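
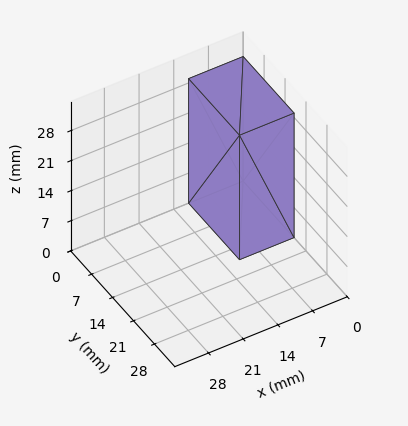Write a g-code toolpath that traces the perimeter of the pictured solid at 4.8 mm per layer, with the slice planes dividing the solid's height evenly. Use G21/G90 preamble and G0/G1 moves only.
Reading the render: the shape is a rectangular box, roughly 11 × 17 mm footprint and 29 mm tall (dimensions read to the nearest mm from the axis ticks). For the g-code, the solid's height is divided into equal slices at the stated Δz and each level perimeter traced with G1 moves after a G0 lift.

; perimeter-only toolpath
G21 ; units = mm
G90 ; absolute positioning
G28 ; home
; layer 1
G0 Z4.8
G0 X0.0 Y0.0
G1 X11.0 Y0.0
G1 X11.0 Y17.0
G1 X0.0 Y17.0
G1 X0.0 Y0.0
; layer 2
G0 Z9.7
G0 X0.0 Y0.0
G1 X11.0 Y0.0
G1 X11.0 Y17.0
G1 X0.0 Y17.0
G1 X0.0 Y0.0
; layer 3
G0 Z14.5
G0 X0.0 Y0.0
G1 X11.0 Y0.0
G1 X11.0 Y17.0
G1 X0.0 Y17.0
G1 X0.0 Y0.0
; layer 4
G0 Z19.3
G0 X0.0 Y0.0
G1 X11.0 Y0.0
G1 X11.0 Y17.0
G1 X0.0 Y17.0
G1 X0.0 Y0.0
; layer 5
G0 Z24.2
G0 X0.0 Y0.0
G1 X11.0 Y0.0
G1 X11.0 Y17.0
G1 X0.0 Y17.0
G1 X0.0 Y0.0
; layer 6
G0 Z29.0
G0 X0.0 Y0.0
G1 X11.0 Y0.0
G1 X11.0 Y17.0
G1 X0.0 Y17.0
G1 X0.0 Y0.0
M2 ; end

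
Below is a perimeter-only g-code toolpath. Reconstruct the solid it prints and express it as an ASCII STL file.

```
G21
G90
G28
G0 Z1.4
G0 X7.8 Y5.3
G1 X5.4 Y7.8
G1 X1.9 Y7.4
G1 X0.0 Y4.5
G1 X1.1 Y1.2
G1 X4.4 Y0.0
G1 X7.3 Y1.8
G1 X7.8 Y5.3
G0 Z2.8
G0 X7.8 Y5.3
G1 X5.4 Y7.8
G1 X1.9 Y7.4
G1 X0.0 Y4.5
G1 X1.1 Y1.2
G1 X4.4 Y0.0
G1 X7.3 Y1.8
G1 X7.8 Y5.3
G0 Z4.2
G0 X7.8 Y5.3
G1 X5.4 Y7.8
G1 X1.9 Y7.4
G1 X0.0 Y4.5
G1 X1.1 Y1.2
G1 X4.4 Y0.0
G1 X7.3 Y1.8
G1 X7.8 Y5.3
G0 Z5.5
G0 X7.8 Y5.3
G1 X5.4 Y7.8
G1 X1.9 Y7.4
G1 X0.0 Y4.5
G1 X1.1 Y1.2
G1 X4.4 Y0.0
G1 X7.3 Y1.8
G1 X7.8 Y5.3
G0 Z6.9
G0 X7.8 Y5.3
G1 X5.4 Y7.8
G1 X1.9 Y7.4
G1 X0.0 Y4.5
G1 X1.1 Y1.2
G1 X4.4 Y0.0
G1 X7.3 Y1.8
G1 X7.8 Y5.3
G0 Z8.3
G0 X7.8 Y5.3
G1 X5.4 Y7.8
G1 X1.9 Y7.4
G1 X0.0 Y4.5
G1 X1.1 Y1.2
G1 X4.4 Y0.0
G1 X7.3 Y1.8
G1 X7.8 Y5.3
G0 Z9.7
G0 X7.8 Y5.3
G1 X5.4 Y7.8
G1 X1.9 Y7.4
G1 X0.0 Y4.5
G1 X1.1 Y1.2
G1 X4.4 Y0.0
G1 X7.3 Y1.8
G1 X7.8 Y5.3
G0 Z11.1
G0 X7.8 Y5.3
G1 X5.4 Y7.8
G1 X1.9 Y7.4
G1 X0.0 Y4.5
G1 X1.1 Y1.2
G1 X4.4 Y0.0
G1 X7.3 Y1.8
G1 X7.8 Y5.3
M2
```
solid part
  facet normal 0.0000 0.0000 -1.0000
    outer loop
      vertex 1.9 7.4 0.0
      vertex 5.4 7.8 0.0
      vertex 7.8 5.3 0.0
    endloop
  endfacet
  facet normal 0.0000 0.0000 -1.0000
    outer loop
      vertex 0.0 4.5 0.0
      vertex 1.9 7.4 0.0
      vertex 7.8 5.3 0.0
    endloop
  endfacet
  facet normal 0.0000 0.0000 -1.0000
    outer loop
      vertex 1.1 1.2 0.0
      vertex 0.0 4.5 0.0
      vertex 7.8 5.3 0.0
    endloop
  endfacet
  facet normal 0.0000 0.0000 -1.0000
    outer loop
      vertex 4.4 0.0 0.0
      vertex 1.1 1.2 0.0
      vertex 7.8 5.3 0.0
    endloop
  endfacet
  facet normal 0.0000 0.0000 -1.0000
    outer loop
      vertex 7.3 1.8 0.0
      vertex 4.4 0.0 0.0
      vertex 7.8 5.3 0.0
    endloop
  endfacet
  facet normal 0.0000 0.0000 1.0000
    outer loop
      vertex 7.8 5.3 11.1
      vertex 5.4 7.8 11.1
      vertex 1.9 7.4 11.1
    endloop
  endfacet
  facet normal 0.0000 0.0000 1.0000
    outer loop
      vertex 7.8 5.3 11.1
      vertex 1.9 7.4 11.1
      vertex 0.0 4.5 11.1
    endloop
  endfacet
  facet normal 0.0000 0.0000 1.0000
    outer loop
      vertex 7.8 5.3 11.1
      vertex 0.0 4.5 11.1
      vertex 1.1 1.2 11.1
    endloop
  endfacet
  facet normal 0.0000 0.0000 1.0000
    outer loop
      vertex 7.8 5.3 11.1
      vertex 1.1 1.2 11.1
      vertex 4.4 0.0 11.1
    endloop
  endfacet
  facet normal 0.0000 0.0000 1.0000
    outer loop
      vertex 7.8 5.3 11.1
      vertex 4.4 0.0 11.1
      vertex 7.3 1.8 11.1
    endloop
  endfacet
  facet normal 0.7214 0.6925 0.0000
    outer loop
      vertex 7.8 5.3 0.0
      vertex 5.4 7.8 0.0
      vertex 5.4 7.8 11.1
    endloop
  endfacet
  facet normal 0.7214 0.6925 0.0000
    outer loop
      vertex 7.8 5.3 0.0
      vertex 5.4 7.8 11.1
      vertex 7.8 5.3 11.1
    endloop
  endfacet
  facet normal -0.1135 0.9935 0.0000
    outer loop
      vertex 5.4 7.8 0.0
      vertex 1.9 7.4 0.0
      vertex 1.9 7.4 11.1
    endloop
  endfacet
  facet normal -0.1135 0.9935 0.0000
    outer loop
      vertex 5.4 7.8 0.0
      vertex 1.9 7.4 11.1
      vertex 5.4 7.8 11.1
    endloop
  endfacet
  facet normal -0.8365 0.5480 0.0000
    outer loop
      vertex 1.9 7.4 0.0
      vertex 0.0 4.5 0.0
      vertex 0.0 4.5 11.1
    endloop
  endfacet
  facet normal -0.8365 0.5480 0.0000
    outer loop
      vertex 1.9 7.4 0.0
      vertex 0.0 4.5 11.1
      vertex 1.9 7.4 11.1
    endloop
  endfacet
  facet normal -0.9487 -0.3162 0.0000
    outer loop
      vertex 0.0 4.5 0.0
      vertex 1.1 1.2 0.0
      vertex 1.1 1.2 11.1
    endloop
  endfacet
  facet normal -0.9487 -0.3162 0.0000
    outer loop
      vertex 0.0 4.5 0.0
      vertex 1.1 1.2 11.1
      vertex 0.0 4.5 11.1
    endloop
  endfacet
  facet normal -0.3417 -0.9398 0.0000
    outer loop
      vertex 1.1 1.2 0.0
      vertex 4.4 0.0 0.0
      vertex 4.4 0.0 11.1
    endloop
  endfacet
  facet normal -0.3417 -0.9398 0.0000
    outer loop
      vertex 1.1 1.2 0.0
      vertex 4.4 0.0 11.1
      vertex 1.1 1.2 11.1
    endloop
  endfacet
  facet normal 0.5274 -0.8496 0.0000
    outer loop
      vertex 4.4 0.0 0.0
      vertex 7.3 1.8 0.0
      vertex 7.3 1.8 11.1
    endloop
  endfacet
  facet normal 0.5274 -0.8496 0.0000
    outer loop
      vertex 4.4 0.0 0.0
      vertex 7.3 1.8 11.1
      vertex 4.4 0.0 11.1
    endloop
  endfacet
  facet normal 0.9899 -0.1414 0.0000
    outer loop
      vertex 7.3 1.8 0.0
      vertex 7.8 5.3 0.0
      vertex 7.8 5.3 11.1
    endloop
  endfacet
  facet normal 0.9899 -0.1414 0.0000
    outer loop
      vertex 7.3 1.8 0.0
      vertex 7.8 5.3 11.1
      vertex 7.3 1.8 11.1
    endloop
  endfacet
endsolid part

The G0 Z moves step by Δz≈1.4 mm. Every layer's G1 loop is the same polygon, so the solid is a straight extrusion of it from z=0 to z≈11.1. Closing with flat bottom and top caps and triangulating gives 24 facets — a regular 7-sided prism (a cylinder approximated with 7 flat sides), circumscribed radius ≈ 4 mm, height ≈ 11.1 mm.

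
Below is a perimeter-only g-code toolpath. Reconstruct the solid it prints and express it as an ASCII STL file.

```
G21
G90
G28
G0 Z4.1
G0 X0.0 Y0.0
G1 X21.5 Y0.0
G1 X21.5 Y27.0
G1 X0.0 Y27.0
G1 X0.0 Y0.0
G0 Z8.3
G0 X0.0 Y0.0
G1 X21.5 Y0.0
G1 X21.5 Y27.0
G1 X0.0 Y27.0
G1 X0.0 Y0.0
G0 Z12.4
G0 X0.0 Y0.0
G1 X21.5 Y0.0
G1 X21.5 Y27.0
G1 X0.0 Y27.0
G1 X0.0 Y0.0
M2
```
solid part
  facet normal 0.0000 0.0000 -1.0000
    outer loop
      vertex 21.5 27.0 0.0
      vertex 21.5 0.0 0.0
      vertex 0.0 0.0 0.0
    endloop
  endfacet
  facet normal 0.0000 0.0000 -1.0000
    outer loop
      vertex 0.0 27.0 0.0
      vertex 21.5 27.0 0.0
      vertex 0.0 0.0 0.0
    endloop
  endfacet
  facet normal 0.0000 0.0000 1.0000
    outer loop
      vertex 0.0 0.0 12.4
      vertex 21.5 0.0 12.4
      vertex 21.5 27.0 12.4
    endloop
  endfacet
  facet normal 0.0000 0.0000 1.0000
    outer loop
      vertex 0.0 0.0 12.4
      vertex 21.5 27.0 12.4
      vertex 0.0 27.0 12.4
    endloop
  endfacet
  facet normal 0.0000 -1.0000 0.0000
    outer loop
      vertex 0.0 0.0 0.0
      vertex 21.5 0.0 0.0
      vertex 21.5 0.0 12.4
    endloop
  endfacet
  facet normal 0.0000 -1.0000 0.0000
    outer loop
      vertex 0.0 0.0 0.0
      vertex 21.5 0.0 12.4
      vertex 0.0 0.0 12.4
    endloop
  endfacet
  facet normal 0.0000 1.0000 0.0000
    outer loop
      vertex 21.5 27.0 12.4
      vertex 21.5 27.0 0.0
      vertex 0.0 27.0 0.0
    endloop
  endfacet
  facet normal 0.0000 1.0000 0.0000
    outer loop
      vertex 0.0 27.0 12.4
      vertex 21.5 27.0 12.4
      vertex 0.0 27.0 0.0
    endloop
  endfacet
  facet normal -1.0000 0.0000 0.0000
    outer loop
      vertex 0.0 27.0 12.4
      vertex 0.0 27.0 0.0
      vertex 0.0 0.0 0.0
    endloop
  endfacet
  facet normal -1.0000 0.0000 0.0000
    outer loop
      vertex 0.0 0.0 12.4
      vertex 0.0 27.0 12.4
      vertex 0.0 0.0 0.0
    endloop
  endfacet
  facet normal 1.0000 0.0000 0.0000
    outer loop
      vertex 21.5 0.0 0.0
      vertex 21.5 27.0 0.0
      vertex 21.5 27.0 12.4
    endloop
  endfacet
  facet normal 1.0000 0.0000 0.0000
    outer loop
      vertex 21.5 0.0 0.0
      vertex 21.5 27.0 12.4
      vertex 21.5 0.0 12.4
    endloop
  endfacet
endsolid part

The G0 Z moves step by Δz≈4.1 mm. Every layer's G1 loop is the same polygon, so the solid is a straight extrusion of it from z=0 to z≈12.4. Closing with flat bottom and top caps and triangulating gives 12 facets — a rectangular box, roughly 21.5 × 27 mm footprint and 12.4 mm tall.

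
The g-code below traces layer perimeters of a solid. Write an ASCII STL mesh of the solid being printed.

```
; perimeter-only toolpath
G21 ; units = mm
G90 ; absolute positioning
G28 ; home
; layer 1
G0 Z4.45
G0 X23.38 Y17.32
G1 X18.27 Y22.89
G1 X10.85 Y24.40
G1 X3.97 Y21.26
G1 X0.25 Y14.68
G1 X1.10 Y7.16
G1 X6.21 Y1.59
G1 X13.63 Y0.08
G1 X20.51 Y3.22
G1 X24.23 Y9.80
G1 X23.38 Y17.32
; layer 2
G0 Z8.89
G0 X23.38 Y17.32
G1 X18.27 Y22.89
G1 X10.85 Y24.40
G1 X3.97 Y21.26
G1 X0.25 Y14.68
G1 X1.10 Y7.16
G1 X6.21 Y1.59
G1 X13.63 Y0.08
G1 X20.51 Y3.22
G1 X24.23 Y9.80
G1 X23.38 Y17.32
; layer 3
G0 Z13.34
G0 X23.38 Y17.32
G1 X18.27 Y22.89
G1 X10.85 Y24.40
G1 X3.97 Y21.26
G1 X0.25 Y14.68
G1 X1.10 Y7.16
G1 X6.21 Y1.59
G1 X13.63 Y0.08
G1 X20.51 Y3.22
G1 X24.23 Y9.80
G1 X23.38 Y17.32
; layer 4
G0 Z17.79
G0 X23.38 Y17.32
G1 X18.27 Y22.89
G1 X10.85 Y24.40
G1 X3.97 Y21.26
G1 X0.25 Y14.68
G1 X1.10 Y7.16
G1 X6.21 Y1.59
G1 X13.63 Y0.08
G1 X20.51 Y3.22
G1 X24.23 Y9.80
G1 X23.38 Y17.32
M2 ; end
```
solid part
  facet normal 0.0000 0.0000 -1.0000
    outer loop
      vertex 10.85 24.40 0.00
      vertex 18.27 22.89 0.00
      vertex 23.38 17.32 0.00
    endloop
  endfacet
  facet normal 0.0000 0.0000 -1.0000
    outer loop
      vertex 3.97 21.26 0.00
      vertex 10.85 24.40 0.00
      vertex 23.38 17.32 0.00
    endloop
  endfacet
  facet normal 0.0000 0.0000 -1.0000
    outer loop
      vertex 0.25 14.68 0.00
      vertex 3.97 21.26 0.00
      vertex 23.38 17.32 0.00
    endloop
  endfacet
  facet normal 0.0000 0.0000 -1.0000
    outer loop
      vertex 1.10 7.16 0.00
      vertex 0.25 14.68 0.00
      vertex 23.38 17.32 0.00
    endloop
  endfacet
  facet normal 0.0000 0.0000 -1.0000
    outer loop
      vertex 6.21 1.59 0.00
      vertex 1.10 7.16 0.00
      vertex 23.38 17.32 0.00
    endloop
  endfacet
  facet normal 0.0000 0.0000 -1.0000
    outer loop
      vertex 13.63 0.08 0.00
      vertex 6.21 1.59 0.00
      vertex 23.38 17.32 0.00
    endloop
  endfacet
  facet normal 0.0000 0.0000 -1.0000
    outer loop
      vertex 20.51 3.22 0.00
      vertex 13.63 0.08 0.00
      vertex 23.38 17.32 0.00
    endloop
  endfacet
  facet normal 0.0000 0.0000 -1.0000
    outer loop
      vertex 24.23 9.80 0.00
      vertex 20.51 3.22 0.00
      vertex 23.38 17.32 0.00
    endloop
  endfacet
  facet normal 0.0000 0.0000 1.0000
    outer loop
      vertex 23.38 17.32 17.79
      vertex 18.27 22.89 17.79
      vertex 10.85 24.40 17.79
    endloop
  endfacet
  facet normal 0.0000 0.0000 1.0000
    outer loop
      vertex 23.38 17.32 17.79
      vertex 10.85 24.40 17.79
      vertex 3.97 21.26 17.79
    endloop
  endfacet
  facet normal 0.0000 0.0000 1.0000
    outer loop
      vertex 23.38 17.32 17.79
      vertex 3.97 21.26 17.79
      vertex 0.25 14.68 17.79
    endloop
  endfacet
  facet normal 0.0000 0.0000 1.0000
    outer loop
      vertex 23.38 17.32 17.79
      vertex 0.25 14.68 17.79
      vertex 1.10 7.16 17.79
    endloop
  endfacet
  facet normal 0.0000 0.0000 1.0000
    outer loop
      vertex 23.38 17.32 17.79
      vertex 1.10 7.16 17.79
      vertex 6.21 1.59 17.79
    endloop
  endfacet
  facet normal 0.0000 0.0000 1.0000
    outer loop
      vertex 23.38 17.32 17.79
      vertex 6.21 1.59 17.79
      vertex 13.63 0.08 17.79
    endloop
  endfacet
  facet normal 0.0000 0.0000 1.0000
    outer loop
      vertex 23.38 17.32 17.79
      vertex 13.63 0.08 17.79
      vertex 20.51 3.22 17.79
    endloop
  endfacet
  facet normal 0.0000 0.0000 1.0000
    outer loop
      vertex 23.38 17.32 17.79
      vertex 20.51 3.22 17.79
      vertex 24.23 9.80 17.79
    endloop
  endfacet
  facet normal 0.7369 0.6760 0.0000
    outer loop
      vertex 23.38 17.32 0.00
      vertex 18.27 22.89 0.00
      vertex 18.27 22.89 17.79
    endloop
  endfacet
  facet normal 0.7369 0.6760 0.0000
    outer loop
      vertex 23.38 17.32 0.00
      vertex 18.27 22.89 17.79
      vertex 23.38 17.32 17.79
    endloop
  endfacet
  facet normal 0.1994 0.9799 0.0000
    outer loop
      vertex 18.27 22.89 0.00
      vertex 10.85 24.40 0.00
      vertex 10.85 24.40 17.79
    endloop
  endfacet
  facet normal 0.1994 0.9799 0.0000
    outer loop
      vertex 18.27 22.89 0.00
      vertex 10.85 24.40 17.79
      vertex 18.27 22.89 17.79
    endloop
  endfacet
  facet normal -0.4152 0.9097 0.0000
    outer loop
      vertex 10.85 24.40 0.00
      vertex 3.97 21.26 0.00
      vertex 3.97 21.26 17.79
    endloop
  endfacet
  facet normal -0.4152 0.9097 0.0000
    outer loop
      vertex 10.85 24.40 0.00
      vertex 3.97 21.26 17.79
      vertex 10.85 24.40 17.79
    endloop
  endfacet
  facet normal -0.8705 0.4921 0.0000
    outer loop
      vertex 3.97 21.26 0.00
      vertex 0.25 14.68 0.00
      vertex 0.25 14.68 17.79
    endloop
  endfacet
  facet normal -0.8705 0.4921 0.0000
    outer loop
      vertex 3.97 21.26 0.00
      vertex 0.25 14.68 17.79
      vertex 3.97 21.26 17.79
    endloop
  endfacet
  facet normal -0.9937 -0.1123 0.0000
    outer loop
      vertex 0.25 14.68 0.00
      vertex 1.10 7.16 0.00
      vertex 1.10 7.16 17.79
    endloop
  endfacet
  facet normal -0.9937 -0.1123 0.0000
    outer loop
      vertex 0.25 14.68 0.00
      vertex 1.10 7.16 17.79
      vertex 0.25 14.68 17.79
    endloop
  endfacet
  facet normal -0.7369 -0.6760 0.0000
    outer loop
      vertex 1.10 7.16 0.00
      vertex 6.21 1.59 0.00
      vertex 6.21 1.59 17.79
    endloop
  endfacet
  facet normal -0.7369 -0.6760 0.0000
    outer loop
      vertex 1.10 7.16 0.00
      vertex 6.21 1.59 17.79
      vertex 1.10 7.16 17.79
    endloop
  endfacet
  facet normal -0.1994 -0.9799 0.0000
    outer loop
      vertex 6.21 1.59 0.00
      vertex 13.63 0.08 0.00
      vertex 13.63 0.08 17.79
    endloop
  endfacet
  facet normal -0.1994 -0.9799 0.0000
    outer loop
      vertex 6.21 1.59 0.00
      vertex 13.63 0.08 17.79
      vertex 6.21 1.59 17.79
    endloop
  endfacet
  facet normal 0.4152 -0.9097 0.0000
    outer loop
      vertex 13.63 0.08 0.00
      vertex 20.51 3.22 0.00
      vertex 20.51 3.22 17.79
    endloop
  endfacet
  facet normal 0.4152 -0.9097 0.0000
    outer loop
      vertex 13.63 0.08 0.00
      vertex 20.51 3.22 17.79
      vertex 13.63 0.08 17.79
    endloop
  endfacet
  facet normal 0.8705 -0.4921 0.0000
    outer loop
      vertex 20.51 3.22 0.00
      vertex 24.23 9.80 0.00
      vertex 24.23 9.80 17.79
    endloop
  endfacet
  facet normal 0.8705 -0.4921 0.0000
    outer loop
      vertex 20.51 3.22 0.00
      vertex 24.23 9.80 17.79
      vertex 20.51 3.22 17.79
    endloop
  endfacet
  facet normal 0.9937 0.1123 0.0000
    outer loop
      vertex 24.23 9.80 0.00
      vertex 23.38 17.32 0.00
      vertex 23.38 17.32 17.79
    endloop
  endfacet
  facet normal 0.9937 0.1123 0.0000
    outer loop
      vertex 24.23 9.80 0.00
      vertex 23.38 17.32 17.79
      vertex 24.23 9.80 17.79
    endloop
  endfacet
endsolid part

The G0 Z moves step by Δz≈4.45 mm. Every layer's G1 loop is the same polygon, so the solid is a straight extrusion of it from z=0 to z≈17.8. Closing with flat bottom and top caps and triangulating gives 36 facets — a regular 10-sided prism (a cylinder approximated with 10 flat sides), circumscribed radius ≈ 12.2 mm, height ≈ 17.8 mm.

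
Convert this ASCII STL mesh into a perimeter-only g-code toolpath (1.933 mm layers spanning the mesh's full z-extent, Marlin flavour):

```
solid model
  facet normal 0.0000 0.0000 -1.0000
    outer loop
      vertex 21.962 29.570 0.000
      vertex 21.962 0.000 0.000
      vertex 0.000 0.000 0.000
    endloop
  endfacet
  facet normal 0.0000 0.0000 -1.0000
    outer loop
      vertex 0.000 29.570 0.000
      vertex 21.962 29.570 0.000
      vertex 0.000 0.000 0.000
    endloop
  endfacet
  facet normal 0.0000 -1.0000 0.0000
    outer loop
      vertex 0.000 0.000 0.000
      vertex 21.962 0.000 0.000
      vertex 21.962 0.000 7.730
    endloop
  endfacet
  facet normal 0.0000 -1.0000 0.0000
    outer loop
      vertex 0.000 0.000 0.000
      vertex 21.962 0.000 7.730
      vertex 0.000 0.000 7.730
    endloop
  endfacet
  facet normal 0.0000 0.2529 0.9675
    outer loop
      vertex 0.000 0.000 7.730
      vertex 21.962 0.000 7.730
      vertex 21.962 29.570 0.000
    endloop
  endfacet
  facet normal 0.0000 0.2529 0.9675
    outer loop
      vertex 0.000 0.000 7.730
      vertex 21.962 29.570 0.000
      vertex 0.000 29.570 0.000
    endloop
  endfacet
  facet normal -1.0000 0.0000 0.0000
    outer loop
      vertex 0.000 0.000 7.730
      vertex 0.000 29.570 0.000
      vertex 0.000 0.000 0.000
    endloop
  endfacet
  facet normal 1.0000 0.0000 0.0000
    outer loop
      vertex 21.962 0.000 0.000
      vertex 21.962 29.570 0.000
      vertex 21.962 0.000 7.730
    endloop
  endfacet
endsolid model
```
; perimeter-only toolpath
G21 ; units = mm
G90 ; absolute positioning
G28 ; home
; layer 1
G0 Z1.933
G0 X0.000 Y0.000
G1 X21.962 Y0.000
G1 X21.962 Y22.178
G1 X0.000 Y22.178
G1 X0.000 Y0.000
; layer 2
G0 Z3.865
G0 X0.000 Y0.000
G1 X21.962 Y0.000
G1 X21.962 Y14.785
G1 X0.000 Y14.785
G1 X0.000 Y0.000
; layer 3
G0 Z5.798
G0 X0.000 Y0.000
G1 X21.962 Y0.000
G1 X21.962 Y7.393
G1 X0.000 Y7.393
G1 X0.000 Y0.000
M2 ; end

The solid is a wedge (ramp): 22 × 29.6 mm base, rising to 7.73 mm along the y=0 edge and sloping linearly to z=0 at y=29.6. Slicing at Δz = 1.933 mm — 4 equal slices spanning the solid's height, so layer i sits at z = i·h/4 — gives 3 non-empty perimeters. Each is a 4-segment closed polygon; G0 lifts to the layer z and rapids to the start vertex, then G1 traces the edges. The cross-section shrinks linearly with z (the slice at the apex is degenerate and omitted).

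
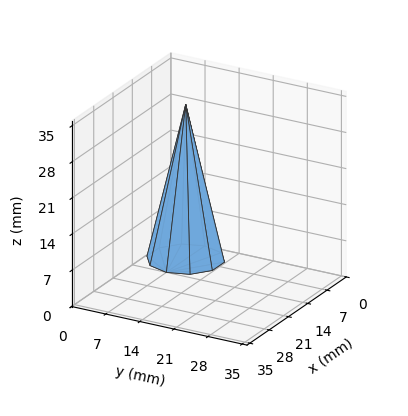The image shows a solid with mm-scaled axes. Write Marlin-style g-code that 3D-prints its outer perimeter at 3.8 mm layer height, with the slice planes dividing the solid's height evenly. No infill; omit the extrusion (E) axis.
Reading the render: the shape is a regular 10-sided pyramid, base circumscribed radius ≈ 7 mm, apex at z ≈ 30 mm (dimensions read to the nearest mm from the axis ticks). For the g-code, the solid's height is divided into equal slices at the stated Δz and each level perimeter traced with G1 moves after a G0 lift.

; perimeter-only toolpath
G21 ; units = mm
G90 ; absolute positioning
G28 ; home
; layer 1
G0 Z3.8
G0 X13.1 Y7.0
G1 X12.0 Y10.6
G1 X8.9 Y12.9
G1 X5.1 Y12.9
G1 X2.0 Y10.6
G1 X0.9 Y7.0
G1 X2.0 Y3.4
G1 X5.1 Y1.1
G1 X8.9 Y1.1
G1 X12.0 Y3.4
G1 X13.1 Y7.0
; layer 2
G0 Z7.5
G0 X12.2 Y7.0
G1 X11.3 Y10.1
G1 X8.6 Y12.0
G1 X5.3 Y12.0
G1 X2.7 Y10.1
G1 X1.8 Y7.0
G1 X2.7 Y3.9
G1 X5.3 Y2.0
G1 X8.6 Y2.0
G1 X11.3 Y3.9
G1 X12.2 Y7.0
; layer 3
G0 Z11.2
G0 X11.4 Y7.0
G1 X10.6 Y9.6
G1 X8.4 Y11.2
G1 X5.6 Y11.2
G1 X3.4 Y9.6
G1 X2.6 Y7.0
G1 X3.4 Y4.4
G1 X5.6 Y2.8
G1 X8.4 Y2.8
G1 X10.6 Y4.4
G1 X11.4 Y7.0
; layer 4
G0 Z15.0
G0 X10.5 Y7.0
G1 X9.8 Y9.1
G1 X8.1 Y10.3
G1 X5.9 Y10.3
G1 X4.2 Y9.1
G1 X3.5 Y7.0
G1 X4.2 Y5.0
G1 X5.9 Y3.6
G1 X8.1 Y3.6
G1 X9.8 Y5.0
G1 X10.5 Y7.0
; layer 5
G0 Z18.8
G0 X9.6 Y7.0
G1 X9.1 Y8.5
G1 X7.8 Y9.5
G1 X6.2 Y9.5
G1 X4.9 Y8.5
G1 X4.4 Y7.0
G1 X4.9 Y5.5
G1 X6.2 Y4.5
G1 X7.8 Y4.5
G1 X9.1 Y5.5
G1 X9.6 Y7.0
; layer 6
G0 Z22.5
G0 X8.8 Y7.0
G1 X8.4 Y8.0
G1 X7.5 Y8.7
G1 X6.5 Y8.7
G1 X5.6 Y8.0
G1 X5.2 Y7.0
G1 X5.6 Y6.0
G1 X6.5 Y5.3
G1 X7.5 Y5.3
G1 X8.4 Y6.0
G1 X8.8 Y7.0
; layer 7
G0 Z26.2
G0 X7.9 Y7.0
G1 X7.7 Y7.5
G1 X7.3 Y7.8
G1 X6.7 Y7.8
G1 X6.3 Y7.5
G1 X6.1 Y7.0
G1 X6.3 Y6.5
G1 X6.7 Y6.2
G1 X7.3 Y6.2
G1 X7.7 Y6.5
G1 X7.9 Y7.0
M2 ; end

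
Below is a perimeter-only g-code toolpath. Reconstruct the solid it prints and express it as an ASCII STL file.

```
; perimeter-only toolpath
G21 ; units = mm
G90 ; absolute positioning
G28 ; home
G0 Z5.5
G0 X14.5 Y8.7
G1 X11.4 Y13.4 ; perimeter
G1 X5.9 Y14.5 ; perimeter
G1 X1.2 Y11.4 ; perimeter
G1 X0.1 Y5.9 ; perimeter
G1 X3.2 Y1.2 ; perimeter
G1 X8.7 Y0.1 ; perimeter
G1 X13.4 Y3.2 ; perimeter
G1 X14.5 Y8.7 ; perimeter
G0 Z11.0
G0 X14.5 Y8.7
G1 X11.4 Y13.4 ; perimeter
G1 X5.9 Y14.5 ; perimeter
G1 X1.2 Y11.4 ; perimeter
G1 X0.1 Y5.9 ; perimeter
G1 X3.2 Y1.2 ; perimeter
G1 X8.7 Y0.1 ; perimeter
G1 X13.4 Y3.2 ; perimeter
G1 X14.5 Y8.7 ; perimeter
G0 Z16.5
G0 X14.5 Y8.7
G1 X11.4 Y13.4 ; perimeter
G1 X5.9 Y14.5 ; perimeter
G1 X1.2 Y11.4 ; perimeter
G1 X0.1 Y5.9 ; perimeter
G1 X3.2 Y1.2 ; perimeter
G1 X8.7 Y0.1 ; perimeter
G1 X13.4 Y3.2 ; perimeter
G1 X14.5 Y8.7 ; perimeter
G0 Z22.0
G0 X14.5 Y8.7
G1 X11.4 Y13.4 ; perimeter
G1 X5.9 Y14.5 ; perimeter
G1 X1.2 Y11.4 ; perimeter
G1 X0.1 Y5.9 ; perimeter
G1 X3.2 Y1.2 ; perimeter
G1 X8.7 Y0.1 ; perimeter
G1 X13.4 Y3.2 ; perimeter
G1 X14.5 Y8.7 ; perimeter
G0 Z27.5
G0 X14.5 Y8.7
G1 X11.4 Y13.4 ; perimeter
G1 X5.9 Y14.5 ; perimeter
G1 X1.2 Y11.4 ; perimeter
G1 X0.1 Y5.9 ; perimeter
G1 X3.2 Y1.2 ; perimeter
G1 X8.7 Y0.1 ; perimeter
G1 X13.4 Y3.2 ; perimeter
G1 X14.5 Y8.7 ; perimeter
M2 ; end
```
solid part
  facet normal 0.0000 0.0000 -1.0000
    outer loop
      vertex 5.9 14.5 0.0
      vertex 11.4 13.4 0.0
      vertex 14.5 8.7 0.0
    endloop
  endfacet
  facet normal 0.0000 0.0000 -1.0000
    outer loop
      vertex 1.2 11.4 0.0
      vertex 5.9 14.5 0.0
      vertex 14.5 8.7 0.0
    endloop
  endfacet
  facet normal 0.0000 0.0000 -1.0000
    outer loop
      vertex 0.1 5.9 0.0
      vertex 1.2 11.4 0.0
      vertex 14.5 8.7 0.0
    endloop
  endfacet
  facet normal 0.0000 0.0000 -1.0000
    outer loop
      vertex 3.2 1.2 0.0
      vertex 0.1 5.9 0.0
      vertex 14.5 8.7 0.0
    endloop
  endfacet
  facet normal 0.0000 0.0000 -1.0000
    outer loop
      vertex 8.7 0.1 0.0
      vertex 3.2 1.2 0.0
      vertex 14.5 8.7 0.0
    endloop
  endfacet
  facet normal 0.0000 0.0000 -1.0000
    outer loop
      vertex 13.4 3.2 0.0
      vertex 8.7 0.1 0.0
      vertex 14.5 8.7 0.0
    endloop
  endfacet
  facet normal 0.0000 0.0000 1.0000
    outer loop
      vertex 14.5 8.7 27.5
      vertex 11.4 13.4 27.5
      vertex 5.9 14.5 27.5
    endloop
  endfacet
  facet normal 0.0000 0.0000 1.0000
    outer loop
      vertex 14.5 8.7 27.5
      vertex 5.9 14.5 27.5
      vertex 1.2 11.4 27.5
    endloop
  endfacet
  facet normal 0.0000 0.0000 1.0000
    outer loop
      vertex 14.5 8.7 27.5
      vertex 1.2 11.4 27.5
      vertex 0.1 5.9 27.5
    endloop
  endfacet
  facet normal 0.0000 0.0000 1.0000
    outer loop
      vertex 14.5 8.7 27.5
      vertex 0.1 5.9 27.5
      vertex 3.2 1.2 27.5
    endloop
  endfacet
  facet normal 0.0000 0.0000 1.0000
    outer loop
      vertex 14.5 8.7 27.5
      vertex 3.2 1.2 27.5
      vertex 8.7 0.1 27.5
    endloop
  endfacet
  facet normal 0.0000 0.0000 1.0000
    outer loop
      vertex 14.5 8.7 27.5
      vertex 8.7 0.1 27.5
      vertex 13.4 3.2 27.5
    endloop
  endfacet
  facet normal 0.8348 0.5506 0.0000
    outer loop
      vertex 14.5 8.7 0.0
      vertex 11.4 13.4 0.0
      vertex 11.4 13.4 27.5
    endloop
  endfacet
  facet normal 0.8348 0.5506 0.0000
    outer loop
      vertex 14.5 8.7 0.0
      vertex 11.4 13.4 27.5
      vertex 14.5 8.7 27.5
    endloop
  endfacet
  facet normal 0.1961 0.9806 0.0000
    outer loop
      vertex 11.4 13.4 0.0
      vertex 5.9 14.5 0.0
      vertex 5.9 14.5 27.5
    endloop
  endfacet
  facet normal 0.1961 0.9806 0.0000
    outer loop
      vertex 11.4 13.4 0.0
      vertex 5.9 14.5 27.5
      vertex 11.4 13.4 27.5
    endloop
  endfacet
  facet normal -0.5506 0.8348 0.0000
    outer loop
      vertex 5.9 14.5 0.0
      vertex 1.2 11.4 0.0
      vertex 1.2 11.4 27.5
    endloop
  endfacet
  facet normal -0.5506 0.8348 0.0000
    outer loop
      vertex 5.9 14.5 0.0
      vertex 1.2 11.4 27.5
      vertex 5.9 14.5 27.5
    endloop
  endfacet
  facet normal -0.9806 0.1961 0.0000
    outer loop
      vertex 1.2 11.4 0.0
      vertex 0.1 5.9 0.0
      vertex 0.1 5.9 27.5
    endloop
  endfacet
  facet normal -0.9806 0.1961 0.0000
    outer loop
      vertex 1.2 11.4 0.0
      vertex 0.1 5.9 27.5
      vertex 1.2 11.4 27.5
    endloop
  endfacet
  facet normal -0.8348 -0.5506 0.0000
    outer loop
      vertex 0.1 5.9 0.0
      vertex 3.2 1.2 0.0
      vertex 3.2 1.2 27.5
    endloop
  endfacet
  facet normal -0.8348 -0.5506 0.0000
    outer loop
      vertex 0.1 5.9 0.0
      vertex 3.2 1.2 27.5
      vertex 0.1 5.9 27.5
    endloop
  endfacet
  facet normal -0.1961 -0.9806 0.0000
    outer loop
      vertex 3.2 1.2 0.0
      vertex 8.7 0.1 0.0
      vertex 8.7 0.1 27.5
    endloop
  endfacet
  facet normal -0.1961 -0.9806 0.0000
    outer loop
      vertex 3.2 1.2 0.0
      vertex 8.7 0.1 27.5
      vertex 3.2 1.2 27.5
    endloop
  endfacet
  facet normal 0.5506 -0.8348 0.0000
    outer loop
      vertex 8.7 0.1 0.0
      vertex 13.4 3.2 0.0
      vertex 13.4 3.2 27.5
    endloop
  endfacet
  facet normal 0.5506 -0.8348 0.0000
    outer loop
      vertex 8.7 0.1 0.0
      vertex 13.4 3.2 27.5
      vertex 8.7 0.1 27.5
    endloop
  endfacet
  facet normal 0.9806 -0.1961 0.0000
    outer loop
      vertex 13.4 3.2 0.0
      vertex 14.5 8.7 0.0
      vertex 14.5 8.7 27.5
    endloop
  endfacet
  facet normal 0.9806 -0.1961 0.0000
    outer loop
      vertex 13.4 3.2 0.0
      vertex 14.5 8.7 27.5
      vertex 13.4 3.2 27.5
    endloop
  endfacet
endsolid part

The G0 Z moves step by Δz≈5.5 mm. Every layer's G1 loop is the same polygon, so the solid is a straight extrusion of it from z=0 to z≈27.5. Closing with flat bottom and top caps and triangulating gives 28 facets — a regular 8-sided prism (a cylinder approximated with 8 flat sides), circumscribed radius ≈ 7.3 mm, height ≈ 27.5 mm.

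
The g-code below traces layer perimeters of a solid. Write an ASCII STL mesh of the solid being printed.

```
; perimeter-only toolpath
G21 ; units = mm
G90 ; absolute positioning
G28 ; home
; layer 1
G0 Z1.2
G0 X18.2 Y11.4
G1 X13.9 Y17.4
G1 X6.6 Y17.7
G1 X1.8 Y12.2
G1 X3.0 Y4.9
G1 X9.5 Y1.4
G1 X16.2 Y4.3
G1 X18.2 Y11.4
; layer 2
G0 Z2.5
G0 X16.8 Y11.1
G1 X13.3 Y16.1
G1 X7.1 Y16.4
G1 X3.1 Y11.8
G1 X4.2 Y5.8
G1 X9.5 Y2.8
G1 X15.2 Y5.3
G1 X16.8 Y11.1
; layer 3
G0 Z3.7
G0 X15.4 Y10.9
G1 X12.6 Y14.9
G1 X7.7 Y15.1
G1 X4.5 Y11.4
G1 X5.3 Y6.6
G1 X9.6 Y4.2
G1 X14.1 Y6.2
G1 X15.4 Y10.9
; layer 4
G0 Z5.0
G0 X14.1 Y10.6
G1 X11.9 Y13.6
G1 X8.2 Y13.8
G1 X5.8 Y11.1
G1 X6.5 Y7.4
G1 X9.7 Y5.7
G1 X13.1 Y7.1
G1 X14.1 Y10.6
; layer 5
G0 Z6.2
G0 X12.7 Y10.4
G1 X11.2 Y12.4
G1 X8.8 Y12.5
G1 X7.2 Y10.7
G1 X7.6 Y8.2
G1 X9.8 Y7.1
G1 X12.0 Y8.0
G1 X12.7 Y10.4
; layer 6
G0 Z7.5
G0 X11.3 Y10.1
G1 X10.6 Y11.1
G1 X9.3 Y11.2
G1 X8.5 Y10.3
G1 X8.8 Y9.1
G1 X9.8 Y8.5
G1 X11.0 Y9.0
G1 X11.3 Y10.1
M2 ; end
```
solid part
  facet normal 0.0000 0.0000 -1.0000
    outer loop
      vertex 6.0 19.0 0.0
      vertex 14.6 18.6 0.0
      vertex 19.6 11.6 0.0
    endloop
  endfacet
  facet normal 0.0000 0.0000 -1.0000
    outer loop
      vertex 0.4 12.6 0.0
      vertex 6.0 19.0 0.0
      vertex 19.6 11.6 0.0
    endloop
  endfacet
  facet normal 0.0000 0.0000 -1.0000
    outer loop
      vertex 1.9 4.1 0.0
      vertex 0.4 12.6 0.0
      vertex 19.6 11.6 0.0
    endloop
  endfacet
  facet normal 0.0000 0.0000 -1.0000
    outer loop
      vertex 9.4 0.0 0.0
      vertex 1.9 4.1 0.0
      vertex 19.6 11.6 0.0
    endloop
  endfacet
  facet normal 0.0000 0.0000 -1.0000
    outer loop
      vertex 17.3 3.4 0.0
      vertex 9.4 0.0 0.0
      vertex 19.6 11.6 0.0
    endloop
  endfacet
  facet normal 0.5694 0.4067 0.7144
    outer loop
      vertex 19.6 11.6 0.0
      vertex 14.6 18.6 0.0
      vertex 9.9 9.9 8.7
    endloop
  endfacet
  facet normal 0.0325 0.6979 0.7154
    outer loop
      vertex 14.6 18.6 0.0
      vertex 6.0 19.0 0.0
      vertex 9.9 9.9 8.7
    endloop
  endfacet
  facet normal -0.5252 0.4596 0.7162
    outer loop
      vertex 6.0 19.0 0.0
      vertex 0.4 12.6 0.0
      vertex 9.9 9.9 8.7
    endloop
  endfacet
  facet normal -0.6889 -0.1216 0.7146
    outer loop
      vertex 0.4 12.6 0.0
      vertex 1.9 4.1 0.0
      vertex 9.9 9.9 8.7
    endloop
  endfacet
  facet normal -0.3348 -0.6124 0.7161
    outer loop
      vertex 1.9 4.1 0.0
      vertex 9.4 0.0 0.0
      vertex 9.9 9.9 8.7
    endloop
  endfacet
  facet normal 0.2764 -0.6422 0.7149
    outer loop
      vertex 9.4 0.0 0.0
      vertex 17.3 3.4 0.0
      vertex 9.9 9.9 8.7
    endloop
  endfacet
  facet normal 0.6738 -0.1890 0.7143
    outer loop
      vertex 17.3 3.4 0.0
      vertex 19.6 11.6 0.0
      vertex 9.9 9.9 8.7
    endloop
  endfacet
endsolid part

The G0 Z moves step by Δz≈1.2 mm. The G1 loops shrink linearly with z, so the solid tapers from its base footprint up to z≈8.7. Closing with a flat bottom cap and the tapered top and triangulating gives 12 facets — a regular 7-sided pyramid, base circumscribed radius ≈ 9.9 mm, apex at z ≈ 8.7 mm.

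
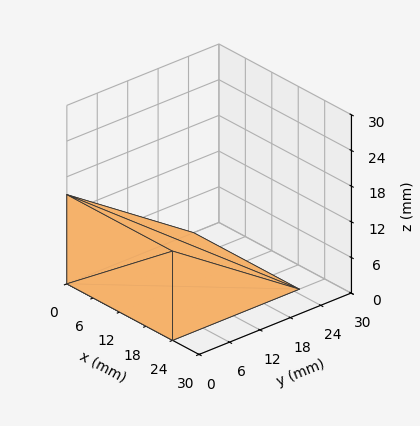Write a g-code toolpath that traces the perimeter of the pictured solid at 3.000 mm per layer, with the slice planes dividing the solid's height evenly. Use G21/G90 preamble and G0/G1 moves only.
Reading the render: the shape is a wedge (ramp): 24 × 25 mm base, rising to 15 mm along the y=0 edge and sloping linearly to z=0 at y=25 (dimensions read to the nearest mm from the axis ticks). For the g-code, the solid's height is divided into equal slices at the stated Δz and each level perimeter traced with G1 moves after a G0 lift.

; perimeter-only toolpath
G21 ; units = mm
G90 ; absolute positioning
G28 ; home
; layer 1
G0 Z3.000
G0 X0.000 Y0.000
G1 X24.000 Y0.000
G1 X24.000 Y20.000
G1 X0.000 Y20.000
G1 X0.000 Y0.000
; layer 2
G0 Z6.000
G0 X0.000 Y0.000
G1 X24.000 Y0.000
G1 X24.000 Y15.000
G1 X0.000 Y15.000
G1 X0.000 Y0.000
; layer 3
G0 Z9.000
G0 X0.000 Y0.000
G1 X24.000 Y0.000
G1 X24.000 Y10.000
G1 X0.000 Y10.000
G1 X0.000 Y0.000
; layer 4
G0 Z12.000
G0 X0.000 Y0.000
G1 X24.000 Y0.000
G1 X24.000 Y5.000
G1 X0.000 Y5.000
G1 X0.000 Y0.000
M2 ; end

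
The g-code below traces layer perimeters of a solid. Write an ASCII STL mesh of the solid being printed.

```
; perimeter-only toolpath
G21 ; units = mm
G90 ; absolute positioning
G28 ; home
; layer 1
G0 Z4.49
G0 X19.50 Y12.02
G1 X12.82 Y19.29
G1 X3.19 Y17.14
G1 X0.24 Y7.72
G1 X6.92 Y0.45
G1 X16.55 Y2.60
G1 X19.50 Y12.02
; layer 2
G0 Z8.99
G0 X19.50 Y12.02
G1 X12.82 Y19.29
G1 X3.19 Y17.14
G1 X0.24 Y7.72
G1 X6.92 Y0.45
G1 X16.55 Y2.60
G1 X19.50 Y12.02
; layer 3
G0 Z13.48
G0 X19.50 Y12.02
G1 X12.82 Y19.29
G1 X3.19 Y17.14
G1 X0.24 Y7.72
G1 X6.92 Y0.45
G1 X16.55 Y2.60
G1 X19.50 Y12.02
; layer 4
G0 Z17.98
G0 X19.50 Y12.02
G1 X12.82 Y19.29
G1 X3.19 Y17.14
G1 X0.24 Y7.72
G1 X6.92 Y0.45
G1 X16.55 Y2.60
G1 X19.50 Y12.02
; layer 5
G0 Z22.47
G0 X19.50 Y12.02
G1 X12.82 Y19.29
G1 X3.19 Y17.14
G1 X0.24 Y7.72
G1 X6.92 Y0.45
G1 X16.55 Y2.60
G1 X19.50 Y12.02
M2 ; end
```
solid part
  facet normal 0.0000 0.0000 -1.0000
    outer loop
      vertex 3.19 17.14 0.00
      vertex 12.82 19.29 0.00
      vertex 19.50 12.02 0.00
    endloop
  endfacet
  facet normal 0.0000 0.0000 -1.0000
    outer loop
      vertex 0.24 7.72 0.00
      vertex 3.19 17.14 0.00
      vertex 19.50 12.02 0.00
    endloop
  endfacet
  facet normal 0.0000 0.0000 -1.0000
    outer loop
      vertex 6.92 0.45 0.00
      vertex 0.24 7.72 0.00
      vertex 19.50 12.02 0.00
    endloop
  endfacet
  facet normal 0.0000 0.0000 -1.0000
    outer loop
      vertex 16.55 2.60 0.00
      vertex 6.92 0.45 0.00
      vertex 19.50 12.02 0.00
    endloop
  endfacet
  facet normal 0.0000 0.0000 1.0000
    outer loop
      vertex 19.50 12.02 22.47
      vertex 12.82 19.29 22.47
      vertex 3.19 17.14 22.47
    endloop
  endfacet
  facet normal 0.0000 0.0000 1.0000
    outer loop
      vertex 19.50 12.02 22.47
      vertex 3.19 17.14 22.47
      vertex 0.24 7.72 22.47
    endloop
  endfacet
  facet normal 0.0000 0.0000 1.0000
    outer loop
      vertex 19.50 12.02 22.47
      vertex 0.24 7.72 22.47
      vertex 6.92 0.45 22.47
    endloop
  endfacet
  facet normal 0.0000 0.0000 1.0000
    outer loop
      vertex 19.50 12.02 22.47
      vertex 6.92 0.45 22.47
      vertex 16.55 2.60 22.47
    endloop
  endfacet
  facet normal 0.7364 0.6766 0.0000
    outer loop
      vertex 19.50 12.02 0.00
      vertex 12.82 19.29 0.00
      vertex 12.82 19.29 22.47
    endloop
  endfacet
  facet normal 0.7364 0.6766 0.0000
    outer loop
      vertex 19.50 12.02 0.00
      vertex 12.82 19.29 22.47
      vertex 19.50 12.02 22.47
    endloop
  endfacet
  facet normal -0.2179 0.9760 0.0000
    outer loop
      vertex 12.82 19.29 0.00
      vertex 3.19 17.14 0.00
      vertex 3.19 17.14 22.47
    endloop
  endfacet
  facet normal -0.2179 0.9760 0.0000
    outer loop
      vertex 12.82 19.29 0.00
      vertex 3.19 17.14 22.47
      vertex 12.82 19.29 22.47
    endloop
  endfacet
  facet normal -0.9543 0.2989 0.0000
    outer loop
      vertex 3.19 17.14 0.00
      vertex 0.24 7.72 0.00
      vertex 0.24 7.72 22.47
    endloop
  endfacet
  facet normal -0.9543 0.2989 0.0000
    outer loop
      vertex 3.19 17.14 0.00
      vertex 0.24 7.72 22.47
      vertex 3.19 17.14 22.47
    endloop
  endfacet
  facet normal -0.7364 -0.6766 0.0000
    outer loop
      vertex 0.24 7.72 0.00
      vertex 6.92 0.45 0.00
      vertex 6.92 0.45 22.47
    endloop
  endfacet
  facet normal -0.7364 -0.6766 0.0000
    outer loop
      vertex 0.24 7.72 0.00
      vertex 6.92 0.45 22.47
      vertex 0.24 7.72 22.47
    endloop
  endfacet
  facet normal 0.2179 -0.9760 0.0000
    outer loop
      vertex 6.92 0.45 0.00
      vertex 16.55 2.60 0.00
      vertex 16.55 2.60 22.47
    endloop
  endfacet
  facet normal 0.2179 -0.9760 0.0000
    outer loop
      vertex 6.92 0.45 0.00
      vertex 16.55 2.60 22.47
      vertex 6.92 0.45 22.47
    endloop
  endfacet
  facet normal 0.9543 -0.2989 0.0000
    outer loop
      vertex 16.55 2.60 0.00
      vertex 19.50 12.02 0.00
      vertex 19.50 12.02 22.47
    endloop
  endfacet
  facet normal 0.9543 -0.2989 0.0000
    outer loop
      vertex 16.55 2.60 0.00
      vertex 19.50 12.02 22.47
      vertex 16.55 2.60 22.47
    endloop
  endfacet
endsolid part

The G0 Z moves step by Δz≈4.49 mm. Every layer's G1 loop is the same polygon, so the solid is a straight extrusion of it from z=0 to z≈22.5. Closing with flat bottom and top caps and triangulating gives 20 facets — a regular 6-sided prism (a cylinder approximated with 6 flat sides), circumscribed radius ≈ 9.87 mm, height ≈ 22.5 mm.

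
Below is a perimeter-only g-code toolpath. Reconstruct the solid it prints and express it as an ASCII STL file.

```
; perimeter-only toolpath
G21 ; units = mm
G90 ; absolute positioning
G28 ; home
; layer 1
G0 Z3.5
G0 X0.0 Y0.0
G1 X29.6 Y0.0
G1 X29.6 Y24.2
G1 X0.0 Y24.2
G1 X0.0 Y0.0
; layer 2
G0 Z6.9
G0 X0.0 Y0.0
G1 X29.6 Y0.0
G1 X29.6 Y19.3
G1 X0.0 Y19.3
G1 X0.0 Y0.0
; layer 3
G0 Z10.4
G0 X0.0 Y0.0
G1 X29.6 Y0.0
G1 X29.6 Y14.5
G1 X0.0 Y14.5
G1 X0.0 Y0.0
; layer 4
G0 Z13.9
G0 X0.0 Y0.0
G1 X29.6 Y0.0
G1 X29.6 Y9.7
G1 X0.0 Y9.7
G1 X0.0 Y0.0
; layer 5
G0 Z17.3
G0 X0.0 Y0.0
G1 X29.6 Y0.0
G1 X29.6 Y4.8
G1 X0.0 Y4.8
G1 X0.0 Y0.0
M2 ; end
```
solid part
  facet normal 0.0000 0.0000 -1.0000
    outer loop
      vertex 29.6 29.0 0.0
      vertex 29.6 0.0 0.0
      vertex 0.0 0.0 0.0
    endloop
  endfacet
  facet normal 0.0000 0.0000 -1.0000
    outer loop
      vertex 0.0 29.0 0.0
      vertex 29.6 29.0 0.0
      vertex 0.0 0.0 0.0
    endloop
  endfacet
  facet normal 0.0000 -1.0000 0.0000
    outer loop
      vertex 0.0 0.0 0.0
      vertex 29.6 0.0 0.0
      vertex 29.6 0.0 20.8
    endloop
  endfacet
  facet normal 0.0000 -1.0000 0.0000
    outer loop
      vertex 0.0 0.0 0.0
      vertex 29.6 0.0 20.8
      vertex 0.0 0.0 20.8
    endloop
  endfacet
  facet normal 0.0000 0.5828 0.8126
    outer loop
      vertex 0.0 0.0 20.8
      vertex 29.6 0.0 20.8
      vertex 29.6 29.0 0.0
    endloop
  endfacet
  facet normal 0.0000 0.5828 0.8126
    outer loop
      vertex 0.0 0.0 20.8
      vertex 29.6 29.0 0.0
      vertex 0.0 29.0 0.0
    endloop
  endfacet
  facet normal -1.0000 0.0000 0.0000
    outer loop
      vertex 0.0 0.0 20.8
      vertex 0.0 29.0 0.0
      vertex 0.0 0.0 0.0
    endloop
  endfacet
  facet normal 1.0000 0.0000 0.0000
    outer loop
      vertex 29.6 0.0 0.0
      vertex 29.6 29.0 0.0
      vertex 29.6 0.0 20.8
    endloop
  endfacet
endsolid part

The G0 Z moves step by Δz≈3.5 mm. The G1 loops shrink linearly with z, so the solid tapers from its base footprint up to z≈20.8. Closing with a flat bottom cap and the tapered top and triangulating gives 8 facets — a wedge (ramp): 29.6 × 29 mm base, rising to 20.8 mm along the y=0 edge and sloping linearly to z=0 at y=29.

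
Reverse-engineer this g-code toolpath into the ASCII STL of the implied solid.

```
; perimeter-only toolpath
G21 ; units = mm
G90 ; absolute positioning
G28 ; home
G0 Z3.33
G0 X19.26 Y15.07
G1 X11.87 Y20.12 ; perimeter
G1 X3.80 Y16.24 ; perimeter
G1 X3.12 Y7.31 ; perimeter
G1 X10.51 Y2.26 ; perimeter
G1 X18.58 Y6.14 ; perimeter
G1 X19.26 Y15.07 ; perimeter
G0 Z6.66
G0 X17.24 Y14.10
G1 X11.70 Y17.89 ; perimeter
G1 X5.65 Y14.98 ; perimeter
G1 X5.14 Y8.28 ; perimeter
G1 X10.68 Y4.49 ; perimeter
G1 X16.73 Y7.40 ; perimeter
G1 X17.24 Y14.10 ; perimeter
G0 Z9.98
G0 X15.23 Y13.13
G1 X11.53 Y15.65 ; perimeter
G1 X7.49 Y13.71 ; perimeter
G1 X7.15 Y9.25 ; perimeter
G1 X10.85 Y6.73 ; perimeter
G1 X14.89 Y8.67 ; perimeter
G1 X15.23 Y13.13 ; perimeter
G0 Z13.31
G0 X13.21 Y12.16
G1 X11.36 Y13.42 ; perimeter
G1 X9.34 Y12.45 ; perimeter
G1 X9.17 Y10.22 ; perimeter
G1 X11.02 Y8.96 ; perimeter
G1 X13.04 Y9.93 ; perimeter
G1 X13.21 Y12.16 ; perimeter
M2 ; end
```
solid part
  facet normal 0.0000 0.0000 -1.0000
    outer loop
      vertex 1.95 17.50 0.00
      vertex 12.04 22.35 0.00
      vertex 21.28 16.04 0.00
    endloop
  endfacet
  facet normal 0.0000 0.0000 -1.0000
    outer loop
      vertex 1.10 6.34 0.00
      vertex 1.95 17.50 0.00
      vertex 21.28 16.04 0.00
    endloop
  endfacet
  facet normal 0.0000 0.0000 -1.0000
    outer loop
      vertex 10.34 0.03 0.00
      vertex 1.10 6.34 0.00
      vertex 21.28 16.04 0.00
    endloop
  endfacet
  facet normal 0.0000 0.0000 -1.0000
    outer loop
      vertex 20.43 4.88 0.00
      vertex 10.34 0.03 0.00
      vertex 21.28 16.04 0.00
    endloop
  endfacet
  facet normal 0.4873 0.7135 0.5034
    outer loop
      vertex 21.28 16.04 0.00
      vertex 12.04 22.35 0.00
      vertex 11.19 11.19 16.64
    endloop
  endfacet
  facet normal -0.3744 0.7788 0.5032
    outer loop
      vertex 12.04 22.35 0.00
      vertex 1.95 17.50 0.00
      vertex 11.19 11.19 16.64
    endloop
  endfacet
  facet normal -0.8616 0.0656 0.5033
    outer loop
      vertex 1.95 17.50 0.00
      vertex 1.10 6.34 0.00
      vertex 11.19 11.19 16.64
    endloop
  endfacet
  facet normal -0.4873 -0.7135 0.5034
    outer loop
      vertex 1.10 6.34 0.00
      vertex 10.34 0.03 0.00
      vertex 11.19 11.19 16.64
    endloop
  endfacet
  facet normal 0.3744 -0.7788 0.5032
    outer loop
      vertex 10.34 0.03 0.00
      vertex 20.43 4.88 0.00
      vertex 11.19 11.19 16.64
    endloop
  endfacet
  facet normal 0.8616 -0.0656 0.5033
    outer loop
      vertex 20.43 4.88 0.00
      vertex 21.28 16.04 0.00
      vertex 11.19 11.19 16.64
    endloop
  endfacet
endsolid part

The G0 Z moves step by Δz≈3.33 mm. The G1 loops shrink linearly with z, so the solid tapers from its base footprint up to z≈16.6. Closing with a flat bottom cap and the tapered top and triangulating gives 10 facets — a regular 6-sided pyramid, base circumscribed radius ≈ 11.2 mm, apex at z ≈ 16.6 mm.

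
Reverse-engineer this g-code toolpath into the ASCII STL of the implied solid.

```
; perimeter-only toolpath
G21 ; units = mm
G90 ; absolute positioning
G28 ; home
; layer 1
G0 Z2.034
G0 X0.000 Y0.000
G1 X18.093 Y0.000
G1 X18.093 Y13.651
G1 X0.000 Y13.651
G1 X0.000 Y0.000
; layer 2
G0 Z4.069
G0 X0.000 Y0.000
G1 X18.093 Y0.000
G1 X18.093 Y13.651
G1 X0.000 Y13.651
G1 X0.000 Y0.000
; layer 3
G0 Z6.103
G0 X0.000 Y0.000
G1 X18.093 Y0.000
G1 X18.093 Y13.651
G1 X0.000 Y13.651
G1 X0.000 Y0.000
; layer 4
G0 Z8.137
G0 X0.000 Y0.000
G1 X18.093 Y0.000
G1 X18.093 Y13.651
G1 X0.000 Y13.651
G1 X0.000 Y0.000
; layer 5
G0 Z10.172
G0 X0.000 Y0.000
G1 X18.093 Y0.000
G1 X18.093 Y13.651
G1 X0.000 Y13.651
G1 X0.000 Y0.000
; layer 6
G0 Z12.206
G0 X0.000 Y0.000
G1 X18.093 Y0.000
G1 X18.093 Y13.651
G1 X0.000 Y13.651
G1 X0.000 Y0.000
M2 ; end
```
solid part
  facet normal 0.0000 0.0000 -1.0000
    outer loop
      vertex 18.093 13.651 0.000
      vertex 18.093 0.000 0.000
      vertex 0.000 0.000 0.000
    endloop
  endfacet
  facet normal 0.0000 0.0000 -1.0000
    outer loop
      vertex 0.000 13.651 0.000
      vertex 18.093 13.651 0.000
      vertex 0.000 0.000 0.000
    endloop
  endfacet
  facet normal 0.0000 0.0000 1.0000
    outer loop
      vertex 0.000 0.000 12.206
      vertex 18.093 0.000 12.206
      vertex 18.093 13.651 12.206
    endloop
  endfacet
  facet normal 0.0000 0.0000 1.0000
    outer loop
      vertex 0.000 0.000 12.206
      vertex 18.093 13.651 12.206
      vertex 0.000 13.651 12.206
    endloop
  endfacet
  facet normal 0.0000 -1.0000 0.0000
    outer loop
      vertex 0.000 0.000 0.000
      vertex 18.093 0.000 0.000
      vertex 18.093 0.000 12.206
    endloop
  endfacet
  facet normal 0.0000 -1.0000 0.0000
    outer loop
      vertex 0.000 0.000 0.000
      vertex 18.093 0.000 12.206
      vertex 0.000 0.000 12.206
    endloop
  endfacet
  facet normal 0.0000 1.0000 0.0000
    outer loop
      vertex 18.093 13.651 12.206
      vertex 18.093 13.651 0.000
      vertex 0.000 13.651 0.000
    endloop
  endfacet
  facet normal 0.0000 1.0000 0.0000
    outer loop
      vertex 0.000 13.651 12.206
      vertex 18.093 13.651 12.206
      vertex 0.000 13.651 0.000
    endloop
  endfacet
  facet normal -1.0000 0.0000 0.0000
    outer loop
      vertex 0.000 13.651 12.206
      vertex 0.000 13.651 0.000
      vertex 0.000 0.000 0.000
    endloop
  endfacet
  facet normal -1.0000 0.0000 0.0000
    outer loop
      vertex 0.000 0.000 12.206
      vertex 0.000 13.651 12.206
      vertex 0.000 0.000 0.000
    endloop
  endfacet
  facet normal 1.0000 0.0000 0.0000
    outer loop
      vertex 18.093 0.000 0.000
      vertex 18.093 13.651 0.000
      vertex 18.093 13.651 12.206
    endloop
  endfacet
  facet normal 1.0000 0.0000 0.0000
    outer loop
      vertex 18.093 0.000 0.000
      vertex 18.093 13.651 12.206
      vertex 18.093 0.000 12.206
    endloop
  endfacet
endsolid part

The G0 Z moves step by Δz≈2.034 mm. Every layer's G1 loop is the same polygon, so the solid is a straight extrusion of it from z=0 to z≈12.2. Closing with flat bottom and top caps and triangulating gives 12 facets — a rectangular box, roughly 18.1 × 13.7 mm footprint and 12.2 mm tall.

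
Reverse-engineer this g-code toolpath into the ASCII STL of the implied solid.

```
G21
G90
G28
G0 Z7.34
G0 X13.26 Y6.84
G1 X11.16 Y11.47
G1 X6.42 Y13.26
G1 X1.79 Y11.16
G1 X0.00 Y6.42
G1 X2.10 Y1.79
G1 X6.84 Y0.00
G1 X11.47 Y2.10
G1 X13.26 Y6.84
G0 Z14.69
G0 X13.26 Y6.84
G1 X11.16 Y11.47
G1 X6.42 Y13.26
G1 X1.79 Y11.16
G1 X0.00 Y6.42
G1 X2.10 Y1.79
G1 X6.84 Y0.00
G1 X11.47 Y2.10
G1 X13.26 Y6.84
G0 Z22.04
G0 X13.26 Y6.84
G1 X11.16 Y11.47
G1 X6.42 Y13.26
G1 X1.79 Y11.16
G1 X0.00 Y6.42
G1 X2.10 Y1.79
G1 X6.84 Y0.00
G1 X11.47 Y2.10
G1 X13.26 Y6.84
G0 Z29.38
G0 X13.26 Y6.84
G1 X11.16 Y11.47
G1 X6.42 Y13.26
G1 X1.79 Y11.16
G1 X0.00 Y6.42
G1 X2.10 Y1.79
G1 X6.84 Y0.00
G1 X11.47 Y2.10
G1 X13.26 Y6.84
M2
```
solid part
  facet normal 0.0000 0.0000 -1.0000
    outer loop
      vertex 6.42 13.26 0.00
      vertex 11.16 11.47 0.00
      vertex 13.26 6.84 0.00
    endloop
  endfacet
  facet normal 0.0000 0.0000 -1.0000
    outer loop
      vertex 1.79 11.16 0.00
      vertex 6.42 13.26 0.00
      vertex 13.26 6.84 0.00
    endloop
  endfacet
  facet normal 0.0000 0.0000 -1.0000
    outer loop
      vertex 0.00 6.42 0.00
      vertex 1.79 11.16 0.00
      vertex 13.26 6.84 0.00
    endloop
  endfacet
  facet normal 0.0000 0.0000 -1.0000
    outer loop
      vertex 2.10 1.79 0.00
      vertex 0.00 6.42 0.00
      vertex 13.26 6.84 0.00
    endloop
  endfacet
  facet normal 0.0000 0.0000 -1.0000
    outer loop
      vertex 6.84 0.00 0.00
      vertex 2.10 1.79 0.00
      vertex 13.26 6.84 0.00
    endloop
  endfacet
  facet normal 0.0000 0.0000 -1.0000
    outer loop
      vertex 11.47 2.10 0.00
      vertex 6.84 0.00 0.00
      vertex 13.26 6.84 0.00
    endloop
  endfacet
  facet normal 0.0000 0.0000 1.0000
    outer loop
      vertex 13.26 6.84 29.38
      vertex 11.16 11.47 29.38
      vertex 6.42 13.26 29.38
    endloop
  endfacet
  facet normal 0.0000 0.0000 1.0000
    outer loop
      vertex 13.26 6.84 29.38
      vertex 6.42 13.26 29.38
      vertex 1.79 11.16 29.38
    endloop
  endfacet
  facet normal 0.0000 0.0000 1.0000
    outer loop
      vertex 13.26 6.84 29.38
      vertex 1.79 11.16 29.38
      vertex 0.00 6.42 29.38
    endloop
  endfacet
  facet normal 0.0000 0.0000 1.0000
    outer loop
      vertex 13.26 6.84 29.38
      vertex 0.00 6.42 29.38
      vertex 2.10 1.79 29.38
    endloop
  endfacet
  facet normal 0.0000 0.0000 1.0000
    outer loop
      vertex 13.26 6.84 29.38
      vertex 2.10 1.79 29.38
      vertex 6.84 0.00 29.38
    endloop
  endfacet
  facet normal 0.0000 0.0000 1.0000
    outer loop
      vertex 13.26 6.84 29.38
      vertex 6.84 0.00 29.38
      vertex 11.47 2.10 29.38
    endloop
  endfacet
  facet normal 0.9107 0.4131 0.0000
    outer loop
      vertex 13.26 6.84 0.00
      vertex 11.16 11.47 0.00
      vertex 11.16 11.47 29.38
    endloop
  endfacet
  facet normal 0.9107 0.4131 0.0000
    outer loop
      vertex 13.26 6.84 0.00
      vertex 11.16 11.47 29.38
      vertex 13.26 6.84 29.38
    endloop
  endfacet
  facet normal 0.3533 0.9355 0.0000
    outer loop
      vertex 11.16 11.47 0.00
      vertex 6.42 13.26 0.00
      vertex 6.42 13.26 29.38
    endloop
  endfacet
  facet normal 0.3533 0.9355 0.0000
    outer loop
      vertex 11.16 11.47 0.00
      vertex 6.42 13.26 29.38
      vertex 11.16 11.47 29.38
    endloop
  endfacet
  facet normal -0.4131 0.9107 0.0000
    outer loop
      vertex 6.42 13.26 0.00
      vertex 1.79 11.16 0.00
      vertex 1.79 11.16 29.38
    endloop
  endfacet
  facet normal -0.4131 0.9107 0.0000
    outer loop
      vertex 6.42 13.26 0.00
      vertex 1.79 11.16 29.38
      vertex 6.42 13.26 29.38
    endloop
  endfacet
  facet normal -0.9355 0.3533 0.0000
    outer loop
      vertex 1.79 11.16 0.00
      vertex 0.00 6.42 0.00
      vertex 0.00 6.42 29.38
    endloop
  endfacet
  facet normal -0.9355 0.3533 0.0000
    outer loop
      vertex 1.79 11.16 0.00
      vertex 0.00 6.42 29.38
      vertex 1.79 11.16 29.38
    endloop
  endfacet
  facet normal -0.9107 -0.4131 0.0000
    outer loop
      vertex 0.00 6.42 0.00
      vertex 2.10 1.79 0.00
      vertex 2.10 1.79 29.38
    endloop
  endfacet
  facet normal -0.9107 -0.4131 0.0000
    outer loop
      vertex 0.00 6.42 0.00
      vertex 2.10 1.79 29.38
      vertex 0.00 6.42 29.38
    endloop
  endfacet
  facet normal -0.3533 -0.9355 0.0000
    outer loop
      vertex 2.10 1.79 0.00
      vertex 6.84 0.00 0.00
      vertex 6.84 0.00 29.38
    endloop
  endfacet
  facet normal -0.3533 -0.9355 0.0000
    outer loop
      vertex 2.10 1.79 0.00
      vertex 6.84 0.00 29.38
      vertex 2.10 1.79 29.38
    endloop
  endfacet
  facet normal 0.4131 -0.9107 0.0000
    outer loop
      vertex 6.84 0.00 0.00
      vertex 11.47 2.10 0.00
      vertex 11.47 2.10 29.38
    endloop
  endfacet
  facet normal 0.4131 -0.9107 0.0000
    outer loop
      vertex 6.84 0.00 0.00
      vertex 11.47 2.10 29.38
      vertex 6.84 0.00 29.38
    endloop
  endfacet
  facet normal 0.9355 -0.3533 0.0000
    outer loop
      vertex 11.47 2.10 0.00
      vertex 13.26 6.84 0.00
      vertex 13.26 6.84 29.38
    endloop
  endfacet
  facet normal 0.9355 -0.3533 0.0000
    outer loop
      vertex 11.47 2.10 0.00
      vertex 13.26 6.84 29.38
      vertex 11.47 2.10 29.38
    endloop
  endfacet
endsolid part

The G0 Z moves step by Δz≈7.34 mm. Every layer's G1 loop is the same polygon, so the solid is a straight extrusion of it from z=0 to z≈29.4. Closing with flat bottom and top caps and triangulating gives 28 facets — a regular 8-sided prism (a cylinder approximated with 8 flat sides), circumscribed radius ≈ 6.63 mm, height ≈ 29.4 mm.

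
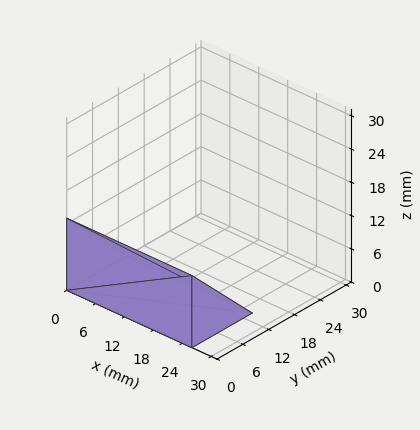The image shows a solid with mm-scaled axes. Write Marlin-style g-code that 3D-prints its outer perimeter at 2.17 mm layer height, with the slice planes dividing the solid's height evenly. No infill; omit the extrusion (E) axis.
Reading the render: the shape is a wedge (ramp): 26 × 14 mm base, rising to 13 mm along the y=0 edge and sloping linearly to z=0 at y=14 (dimensions read to the nearest mm from the axis ticks). For the g-code, the solid's height is divided into equal slices at the stated Δz and each level perimeter traced with G1 moves after a G0 lift.

; perimeter-only toolpath
G21 ; units = mm
G90 ; absolute positioning
G28 ; home
; layer 1
G0 Z2.17
G0 X0.00 Y0.00
G1 X26.00 Y0.00
G1 X26.00 Y11.67
G1 X0.00 Y11.67
G1 X0.00 Y0.00
; layer 2
G0 Z4.33
G0 X0.00 Y0.00
G1 X26.00 Y0.00
G1 X26.00 Y9.33
G1 X0.00 Y9.33
G1 X0.00 Y0.00
; layer 3
G0 Z6.50
G0 X0.00 Y0.00
G1 X26.00 Y0.00
G1 X26.00 Y7.00
G1 X0.00 Y7.00
G1 X0.00 Y0.00
; layer 4
G0 Z8.67
G0 X0.00 Y0.00
G1 X26.00 Y0.00
G1 X26.00 Y4.67
G1 X0.00 Y4.67
G1 X0.00 Y0.00
; layer 5
G0 Z10.83
G0 X0.00 Y0.00
G1 X26.00 Y0.00
G1 X26.00 Y2.33
G1 X0.00 Y2.33
G1 X0.00 Y0.00
M2 ; end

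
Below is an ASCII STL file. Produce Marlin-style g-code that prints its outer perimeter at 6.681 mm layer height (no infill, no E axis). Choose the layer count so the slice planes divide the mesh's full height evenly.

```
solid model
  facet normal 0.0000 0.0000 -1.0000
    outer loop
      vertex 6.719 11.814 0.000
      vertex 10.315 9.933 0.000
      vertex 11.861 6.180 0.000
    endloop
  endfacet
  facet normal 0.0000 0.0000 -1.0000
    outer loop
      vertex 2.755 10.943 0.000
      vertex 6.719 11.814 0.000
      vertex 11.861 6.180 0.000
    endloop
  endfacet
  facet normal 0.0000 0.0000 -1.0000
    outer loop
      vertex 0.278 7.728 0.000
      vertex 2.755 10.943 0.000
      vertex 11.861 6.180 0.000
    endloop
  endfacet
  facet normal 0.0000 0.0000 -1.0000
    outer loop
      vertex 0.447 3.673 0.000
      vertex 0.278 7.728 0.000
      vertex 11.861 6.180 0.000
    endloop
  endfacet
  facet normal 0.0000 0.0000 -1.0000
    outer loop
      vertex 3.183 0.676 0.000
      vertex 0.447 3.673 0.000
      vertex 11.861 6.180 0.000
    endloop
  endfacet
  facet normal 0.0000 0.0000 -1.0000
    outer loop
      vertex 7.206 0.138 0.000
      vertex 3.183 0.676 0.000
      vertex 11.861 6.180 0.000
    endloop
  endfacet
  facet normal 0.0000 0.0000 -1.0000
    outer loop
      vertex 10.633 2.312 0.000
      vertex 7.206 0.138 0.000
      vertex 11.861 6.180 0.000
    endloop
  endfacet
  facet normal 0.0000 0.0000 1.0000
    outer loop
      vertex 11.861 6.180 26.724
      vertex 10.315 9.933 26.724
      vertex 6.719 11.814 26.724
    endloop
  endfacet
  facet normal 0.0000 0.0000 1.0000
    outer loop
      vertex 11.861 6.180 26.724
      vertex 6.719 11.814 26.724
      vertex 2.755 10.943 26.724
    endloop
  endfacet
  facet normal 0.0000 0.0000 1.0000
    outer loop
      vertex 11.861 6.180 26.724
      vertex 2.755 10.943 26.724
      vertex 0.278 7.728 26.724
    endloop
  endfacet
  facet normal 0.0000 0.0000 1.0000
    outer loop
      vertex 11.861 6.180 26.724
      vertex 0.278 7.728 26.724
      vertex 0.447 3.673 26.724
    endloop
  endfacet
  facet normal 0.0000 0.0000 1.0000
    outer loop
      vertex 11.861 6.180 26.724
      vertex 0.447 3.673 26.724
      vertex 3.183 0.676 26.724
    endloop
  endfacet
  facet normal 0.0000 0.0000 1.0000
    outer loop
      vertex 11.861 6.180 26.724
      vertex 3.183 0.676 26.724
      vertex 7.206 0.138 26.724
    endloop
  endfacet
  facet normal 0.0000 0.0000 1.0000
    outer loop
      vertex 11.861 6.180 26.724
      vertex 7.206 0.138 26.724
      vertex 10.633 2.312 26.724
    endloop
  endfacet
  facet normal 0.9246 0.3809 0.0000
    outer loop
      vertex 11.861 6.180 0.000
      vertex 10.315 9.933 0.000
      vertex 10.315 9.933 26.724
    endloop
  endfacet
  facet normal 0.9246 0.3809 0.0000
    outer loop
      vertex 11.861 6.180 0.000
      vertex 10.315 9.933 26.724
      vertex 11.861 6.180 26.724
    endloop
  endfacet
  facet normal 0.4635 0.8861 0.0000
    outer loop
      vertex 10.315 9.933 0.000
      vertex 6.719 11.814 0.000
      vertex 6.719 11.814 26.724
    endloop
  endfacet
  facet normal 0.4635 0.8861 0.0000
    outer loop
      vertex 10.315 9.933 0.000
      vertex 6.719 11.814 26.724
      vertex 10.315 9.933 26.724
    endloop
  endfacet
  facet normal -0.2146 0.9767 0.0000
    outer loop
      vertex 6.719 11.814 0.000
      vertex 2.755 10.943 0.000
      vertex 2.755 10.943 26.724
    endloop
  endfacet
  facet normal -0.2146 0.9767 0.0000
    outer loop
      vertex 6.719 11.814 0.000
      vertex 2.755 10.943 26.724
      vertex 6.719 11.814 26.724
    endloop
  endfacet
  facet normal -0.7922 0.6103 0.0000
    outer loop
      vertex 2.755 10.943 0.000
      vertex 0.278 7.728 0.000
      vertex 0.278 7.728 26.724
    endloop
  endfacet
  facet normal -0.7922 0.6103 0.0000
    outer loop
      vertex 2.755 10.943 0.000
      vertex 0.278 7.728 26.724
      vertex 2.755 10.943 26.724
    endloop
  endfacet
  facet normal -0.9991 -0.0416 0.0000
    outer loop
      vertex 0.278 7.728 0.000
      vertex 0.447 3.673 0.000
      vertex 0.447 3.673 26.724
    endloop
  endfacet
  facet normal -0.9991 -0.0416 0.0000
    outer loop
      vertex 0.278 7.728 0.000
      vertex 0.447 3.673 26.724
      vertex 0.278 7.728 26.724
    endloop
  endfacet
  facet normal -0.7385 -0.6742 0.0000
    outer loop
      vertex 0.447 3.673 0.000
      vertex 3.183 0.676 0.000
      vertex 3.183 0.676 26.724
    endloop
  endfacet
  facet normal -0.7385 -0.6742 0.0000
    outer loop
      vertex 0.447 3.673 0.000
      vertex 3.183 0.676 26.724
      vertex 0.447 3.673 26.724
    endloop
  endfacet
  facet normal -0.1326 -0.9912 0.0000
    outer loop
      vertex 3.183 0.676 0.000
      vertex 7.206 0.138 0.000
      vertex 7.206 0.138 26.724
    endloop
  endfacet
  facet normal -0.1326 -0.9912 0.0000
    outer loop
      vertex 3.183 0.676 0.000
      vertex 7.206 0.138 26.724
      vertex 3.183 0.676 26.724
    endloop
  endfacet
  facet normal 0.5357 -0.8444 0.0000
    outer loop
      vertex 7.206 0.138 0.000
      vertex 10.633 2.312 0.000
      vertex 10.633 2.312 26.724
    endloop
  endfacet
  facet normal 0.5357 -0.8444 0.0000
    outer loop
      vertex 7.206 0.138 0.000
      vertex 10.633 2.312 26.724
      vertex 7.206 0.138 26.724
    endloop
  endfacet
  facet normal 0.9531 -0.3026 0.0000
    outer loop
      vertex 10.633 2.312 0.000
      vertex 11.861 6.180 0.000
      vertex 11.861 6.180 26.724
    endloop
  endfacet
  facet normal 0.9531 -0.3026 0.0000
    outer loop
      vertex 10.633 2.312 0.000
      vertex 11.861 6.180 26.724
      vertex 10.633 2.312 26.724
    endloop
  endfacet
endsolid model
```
; perimeter-only toolpath
G21 ; units = mm
G90 ; absolute positioning
G28 ; home
; layer 1
G0 Z6.681
G0 X11.861 Y6.180
G1 X10.315 Y9.933
G1 X6.719 Y11.814
G1 X2.755 Y10.943
G1 X0.278 Y7.728
G1 X0.447 Y3.673
G1 X3.183 Y0.676
G1 X7.206 Y0.138
G1 X10.633 Y2.312
G1 X11.861 Y6.180
; layer 2
G0 Z13.362
G0 X11.861 Y6.180
G1 X10.315 Y9.933
G1 X6.719 Y11.814
G1 X2.755 Y10.943
G1 X0.278 Y7.728
G1 X0.447 Y3.673
G1 X3.183 Y0.676
G1 X7.206 Y0.138
G1 X10.633 Y2.312
G1 X11.861 Y6.180
; layer 3
G0 Z20.043
G0 X11.861 Y6.180
G1 X10.315 Y9.933
G1 X6.719 Y11.814
G1 X2.755 Y10.943
G1 X0.278 Y7.728
G1 X0.447 Y3.673
G1 X3.183 Y0.676
G1 X7.206 Y0.138
G1 X10.633 Y2.312
G1 X11.861 Y6.180
; layer 4
G0 Z26.724
G0 X11.861 Y6.180
G1 X10.315 Y9.933
G1 X6.719 Y11.814
G1 X2.755 Y10.943
G1 X0.278 Y7.728
G1 X0.447 Y3.673
G1 X3.183 Y0.676
G1 X7.206 Y0.138
G1 X10.633 Y2.312
G1 X11.861 Y6.180
M2 ; end

The solid is a regular 9-sided prism (a cylinder approximated with 9 flat sides), circumscribed radius ≈ 5.93 mm, height ≈ 26.7 mm. Slicing at Δz = 6.681 mm — 4 equal slices spanning the solid's height, so layer i sits at z = i·h/4 — gives 4 non-empty perimeters. Each is a 9-segment closed polygon; G0 lifts to the layer z and rapids to the start vertex, then G1 traces the edges.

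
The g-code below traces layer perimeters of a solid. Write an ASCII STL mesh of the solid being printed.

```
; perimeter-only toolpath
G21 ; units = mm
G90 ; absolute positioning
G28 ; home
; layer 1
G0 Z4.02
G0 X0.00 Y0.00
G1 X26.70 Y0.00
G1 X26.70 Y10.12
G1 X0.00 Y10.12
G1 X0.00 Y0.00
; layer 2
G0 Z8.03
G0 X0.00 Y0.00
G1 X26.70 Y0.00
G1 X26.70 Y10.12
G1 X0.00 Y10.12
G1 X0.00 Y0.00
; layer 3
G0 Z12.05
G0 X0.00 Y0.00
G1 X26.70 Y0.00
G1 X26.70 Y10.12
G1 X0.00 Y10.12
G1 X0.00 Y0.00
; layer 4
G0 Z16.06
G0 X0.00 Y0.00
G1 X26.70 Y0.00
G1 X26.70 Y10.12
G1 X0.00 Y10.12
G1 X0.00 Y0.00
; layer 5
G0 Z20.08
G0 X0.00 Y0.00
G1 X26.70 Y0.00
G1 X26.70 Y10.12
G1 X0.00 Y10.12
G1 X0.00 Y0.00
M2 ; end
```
solid part
  facet normal 0.0000 0.0000 -1.0000
    outer loop
      vertex 26.70 10.12 0.00
      vertex 26.70 0.00 0.00
      vertex 0.00 0.00 0.00
    endloop
  endfacet
  facet normal 0.0000 0.0000 -1.0000
    outer loop
      vertex 0.00 10.12 0.00
      vertex 26.70 10.12 0.00
      vertex 0.00 0.00 0.00
    endloop
  endfacet
  facet normal 0.0000 0.0000 1.0000
    outer loop
      vertex 0.00 0.00 20.08
      vertex 26.70 0.00 20.08
      vertex 26.70 10.12 20.08
    endloop
  endfacet
  facet normal 0.0000 0.0000 1.0000
    outer loop
      vertex 0.00 0.00 20.08
      vertex 26.70 10.12 20.08
      vertex 0.00 10.12 20.08
    endloop
  endfacet
  facet normal 0.0000 -1.0000 0.0000
    outer loop
      vertex 0.00 0.00 0.00
      vertex 26.70 0.00 0.00
      vertex 26.70 0.00 20.08
    endloop
  endfacet
  facet normal 0.0000 -1.0000 0.0000
    outer loop
      vertex 0.00 0.00 0.00
      vertex 26.70 0.00 20.08
      vertex 0.00 0.00 20.08
    endloop
  endfacet
  facet normal 0.0000 1.0000 0.0000
    outer loop
      vertex 26.70 10.12 20.08
      vertex 26.70 10.12 0.00
      vertex 0.00 10.12 0.00
    endloop
  endfacet
  facet normal 0.0000 1.0000 0.0000
    outer loop
      vertex 0.00 10.12 20.08
      vertex 26.70 10.12 20.08
      vertex 0.00 10.12 0.00
    endloop
  endfacet
  facet normal -1.0000 0.0000 0.0000
    outer loop
      vertex 0.00 10.12 20.08
      vertex 0.00 10.12 0.00
      vertex 0.00 0.00 0.00
    endloop
  endfacet
  facet normal -1.0000 0.0000 0.0000
    outer loop
      vertex 0.00 0.00 20.08
      vertex 0.00 10.12 20.08
      vertex 0.00 0.00 0.00
    endloop
  endfacet
  facet normal 1.0000 0.0000 0.0000
    outer loop
      vertex 26.70 0.00 0.00
      vertex 26.70 10.12 0.00
      vertex 26.70 10.12 20.08
    endloop
  endfacet
  facet normal 1.0000 0.0000 0.0000
    outer loop
      vertex 26.70 0.00 0.00
      vertex 26.70 10.12 20.08
      vertex 26.70 0.00 20.08
    endloop
  endfacet
endsolid part

The G0 Z moves step by Δz≈4.02 mm. Every layer's G1 loop is the same polygon, so the solid is a straight extrusion of it from z=0 to z≈20.1. Closing with flat bottom and top caps and triangulating gives 12 facets — a rectangular box, roughly 26.7 × 10.1 mm footprint and 20.1 mm tall.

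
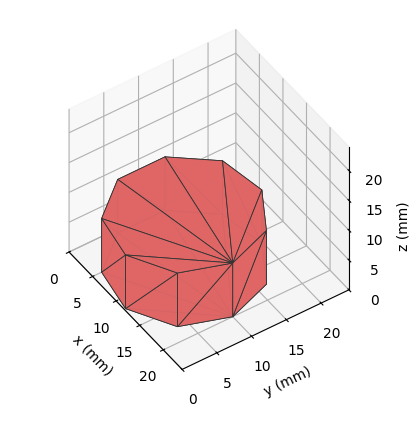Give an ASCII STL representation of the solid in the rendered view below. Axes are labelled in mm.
Reading the render: the shape is a regular 9-sided prism (a cylinder approximated with 9 flat sides), circumscribed radius ≈ 10 mm, height ≈ 9 mm (dimensions read to the nearest mm from the axis ticks). For the STL, each face is triangulated and given an outward normal.

solid part
  facet normal 0.0000 0.0000 -1.0000
    outer loop
      vertex 11.7 19.8 0.0
      vertex 17.7 16.4 0.0
      vertex 20.0 10.0 0.0
    endloop
  endfacet
  facet normal 0.0000 0.0000 -1.0000
    outer loop
      vertex 5.0 18.7 0.0
      vertex 11.7 19.8 0.0
      vertex 20.0 10.0 0.0
    endloop
  endfacet
  facet normal 0.0000 0.0000 -1.0000
    outer loop
      vertex 0.6 13.4 0.0
      vertex 5.0 18.7 0.0
      vertex 20.0 10.0 0.0
    endloop
  endfacet
  facet normal 0.0000 0.0000 -1.0000
    outer loop
      vertex 0.6 6.6 0.0
      vertex 0.6 13.4 0.0
      vertex 20.0 10.0 0.0
    endloop
  endfacet
  facet normal 0.0000 0.0000 -1.0000
    outer loop
      vertex 5.0 1.3 0.0
      vertex 0.6 6.6 0.0
      vertex 20.0 10.0 0.0
    endloop
  endfacet
  facet normal 0.0000 0.0000 -1.0000
    outer loop
      vertex 11.7 0.2 0.0
      vertex 5.0 1.3 0.0
      vertex 20.0 10.0 0.0
    endloop
  endfacet
  facet normal 0.0000 0.0000 -1.0000
    outer loop
      vertex 17.7 3.6 0.0
      vertex 11.7 0.2 0.0
      vertex 20.0 10.0 0.0
    endloop
  endfacet
  facet normal 0.0000 0.0000 1.0000
    outer loop
      vertex 20.0 10.0 9.0
      vertex 17.7 16.4 9.0
      vertex 11.7 19.8 9.0
    endloop
  endfacet
  facet normal 0.0000 0.0000 1.0000
    outer loop
      vertex 20.0 10.0 9.0
      vertex 11.7 19.8 9.0
      vertex 5.0 18.7 9.0
    endloop
  endfacet
  facet normal 0.0000 0.0000 1.0000
    outer loop
      vertex 20.0 10.0 9.0
      vertex 5.0 18.7 9.0
      vertex 0.6 13.4 9.0
    endloop
  endfacet
  facet normal 0.0000 0.0000 1.0000
    outer loop
      vertex 20.0 10.0 9.0
      vertex 0.6 13.4 9.0
      vertex 0.6 6.6 9.0
    endloop
  endfacet
  facet normal 0.0000 0.0000 1.0000
    outer loop
      vertex 20.0 10.0 9.0
      vertex 0.6 6.6 9.0
      vertex 5.0 1.3 9.0
    endloop
  endfacet
  facet normal 0.0000 0.0000 1.0000
    outer loop
      vertex 20.0 10.0 9.0
      vertex 5.0 1.3 9.0
      vertex 11.7 0.2 9.0
    endloop
  endfacet
  facet normal 0.0000 0.0000 1.0000
    outer loop
      vertex 20.0 10.0 9.0
      vertex 11.7 0.2 9.0
      vertex 17.7 3.6 9.0
    endloop
  endfacet
  facet normal 0.9411 0.3382 0.0000
    outer loop
      vertex 20.0 10.0 0.0
      vertex 17.7 16.4 0.0
      vertex 17.7 16.4 9.0
    endloop
  endfacet
  facet normal 0.9411 0.3382 0.0000
    outer loop
      vertex 20.0 10.0 0.0
      vertex 17.7 16.4 9.0
      vertex 20.0 10.0 9.0
    endloop
  endfacet
  facet normal 0.4930 0.8700 0.0000
    outer loop
      vertex 17.7 16.4 0.0
      vertex 11.7 19.8 0.0
      vertex 11.7 19.8 9.0
    endloop
  endfacet
  facet normal 0.4930 0.8700 0.0000
    outer loop
      vertex 17.7 16.4 0.0
      vertex 11.7 19.8 9.0
      vertex 17.7 16.4 9.0
    endloop
  endfacet
  facet normal -0.1620 0.9868 0.0000
    outer loop
      vertex 11.7 19.8 0.0
      vertex 5.0 18.7 0.0
      vertex 5.0 18.7 9.0
    endloop
  endfacet
  facet normal -0.1620 0.9868 0.0000
    outer loop
      vertex 11.7 19.8 0.0
      vertex 5.0 18.7 9.0
      vertex 11.7 19.8 9.0
    endloop
  endfacet
  facet normal -0.7694 0.6388 0.0000
    outer loop
      vertex 5.0 18.7 0.0
      vertex 0.6 13.4 0.0
      vertex 0.6 13.4 9.0
    endloop
  endfacet
  facet normal -0.7694 0.6388 0.0000
    outer loop
      vertex 5.0 18.7 0.0
      vertex 0.6 13.4 9.0
      vertex 5.0 18.7 9.0
    endloop
  endfacet
  facet normal -1.0000 0.0000 0.0000
    outer loop
      vertex 0.6 13.4 0.0
      vertex 0.6 6.6 0.0
      vertex 0.6 6.6 9.0
    endloop
  endfacet
  facet normal -1.0000 0.0000 0.0000
    outer loop
      vertex 0.6 13.4 0.0
      vertex 0.6 6.6 9.0
      vertex 0.6 13.4 9.0
    endloop
  endfacet
  facet normal -0.7694 -0.6388 0.0000
    outer loop
      vertex 0.6 6.6 0.0
      vertex 5.0 1.3 0.0
      vertex 5.0 1.3 9.0
    endloop
  endfacet
  facet normal -0.7694 -0.6388 0.0000
    outer loop
      vertex 0.6 6.6 0.0
      vertex 5.0 1.3 9.0
      vertex 0.6 6.6 9.0
    endloop
  endfacet
  facet normal -0.1620 -0.9868 0.0000
    outer loop
      vertex 5.0 1.3 0.0
      vertex 11.7 0.2 0.0
      vertex 11.7 0.2 9.0
    endloop
  endfacet
  facet normal -0.1620 -0.9868 0.0000
    outer loop
      vertex 5.0 1.3 0.0
      vertex 11.7 0.2 9.0
      vertex 5.0 1.3 9.0
    endloop
  endfacet
  facet normal 0.4930 -0.8700 0.0000
    outer loop
      vertex 11.7 0.2 0.0
      vertex 17.7 3.6 0.0
      vertex 17.7 3.6 9.0
    endloop
  endfacet
  facet normal 0.4930 -0.8700 0.0000
    outer loop
      vertex 11.7 0.2 0.0
      vertex 17.7 3.6 9.0
      vertex 11.7 0.2 9.0
    endloop
  endfacet
  facet normal 0.9411 -0.3382 0.0000
    outer loop
      vertex 17.7 3.6 0.0
      vertex 20.0 10.0 0.0
      vertex 20.0 10.0 9.0
    endloop
  endfacet
  facet normal 0.9411 -0.3382 0.0000
    outer loop
      vertex 17.7 3.6 0.0
      vertex 20.0 10.0 9.0
      vertex 17.7 3.6 9.0
    endloop
  endfacet
endsolid part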